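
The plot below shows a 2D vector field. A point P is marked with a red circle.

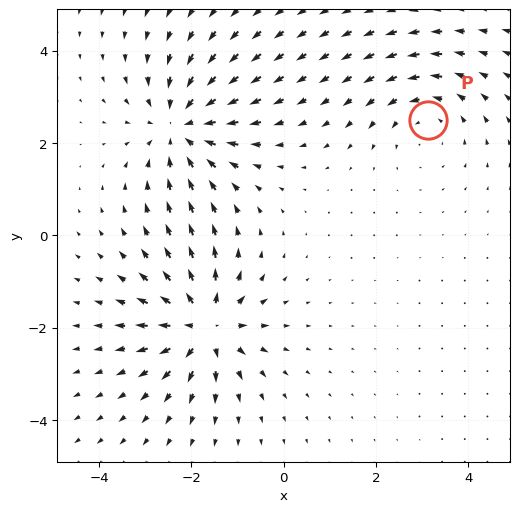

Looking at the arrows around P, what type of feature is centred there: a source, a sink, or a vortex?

vortex

At P (3.1, 2.5) the arrows circulate counterclockwise. Divergence ≈0, curl about +3 — near-zero divergence with nonzero curl is a vortex.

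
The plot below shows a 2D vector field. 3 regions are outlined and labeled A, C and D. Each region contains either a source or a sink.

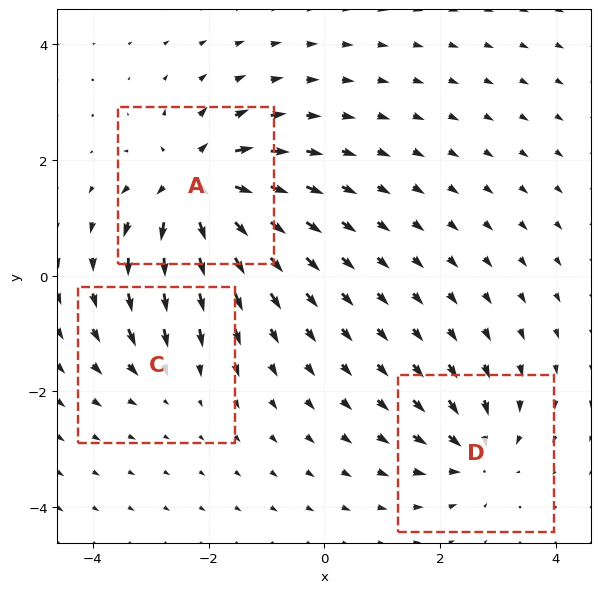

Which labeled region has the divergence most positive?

Divergence at each region's feature centre — A: about +7, C: about -3, D: about -4. Region A is most positive.

A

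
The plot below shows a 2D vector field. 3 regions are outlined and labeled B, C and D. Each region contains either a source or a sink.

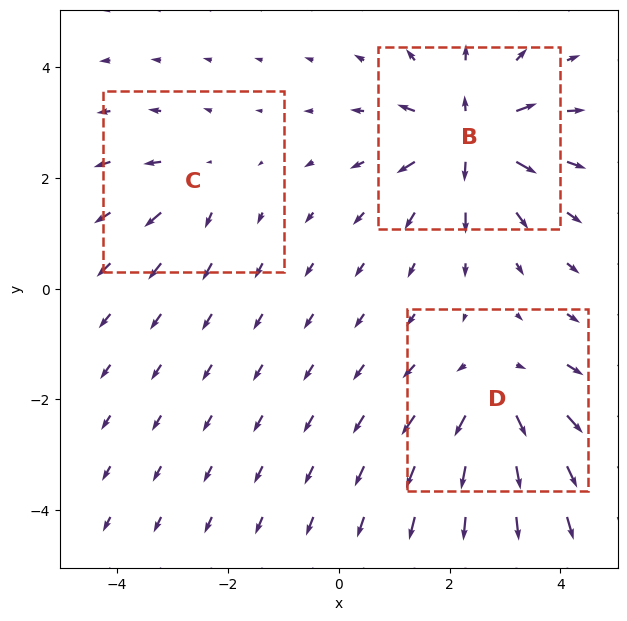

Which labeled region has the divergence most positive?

Divergence at each region's feature centre — B: about +6, C: about +3, D: about +4. Region B is most positive.

B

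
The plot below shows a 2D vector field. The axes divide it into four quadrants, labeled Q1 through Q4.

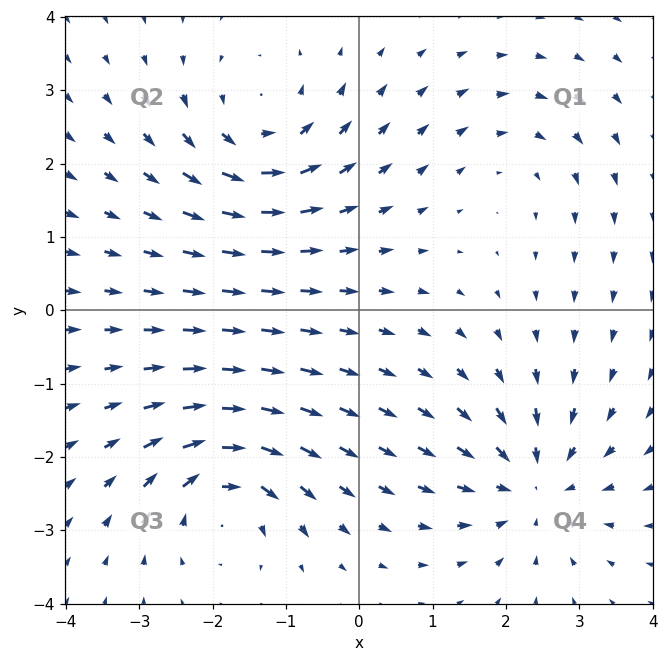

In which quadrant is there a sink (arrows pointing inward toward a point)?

The sink sits at approximately (2.4, -2.4), which lies in quadrant Q4. The divergence there is about -4, negative as expected for a sink.

Q4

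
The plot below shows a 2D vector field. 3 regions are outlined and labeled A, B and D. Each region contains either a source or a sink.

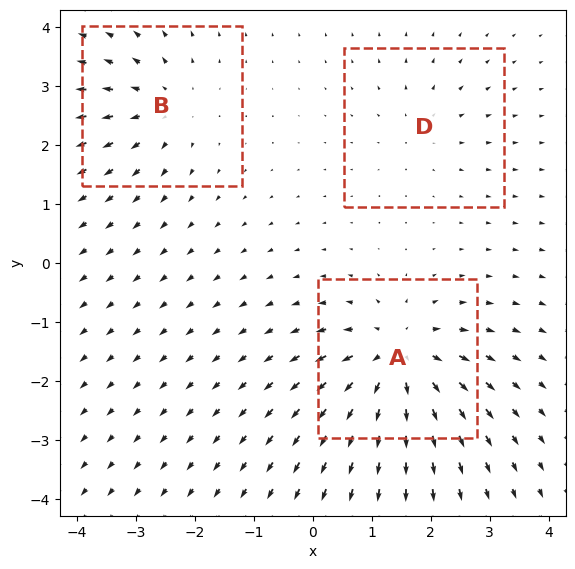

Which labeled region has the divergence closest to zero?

D

Divergence at each region's feature centre — A: about +6, B: about +3, D: about +2. Region D is closest to zero.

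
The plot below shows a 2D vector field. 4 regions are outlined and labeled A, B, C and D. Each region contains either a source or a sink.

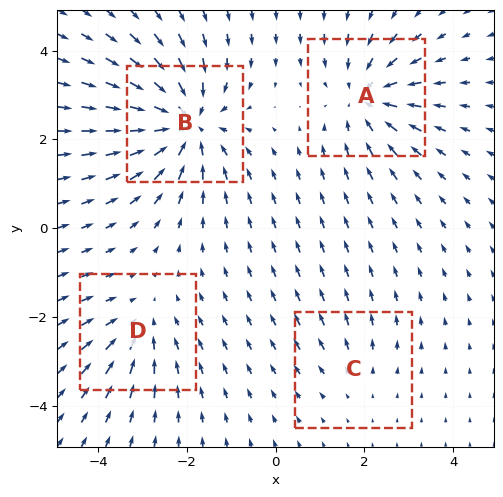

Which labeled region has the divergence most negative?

Divergence at each region's feature centre — A: about -5, B: about -7, C: about +2, D: about -3. Region B is most negative.

B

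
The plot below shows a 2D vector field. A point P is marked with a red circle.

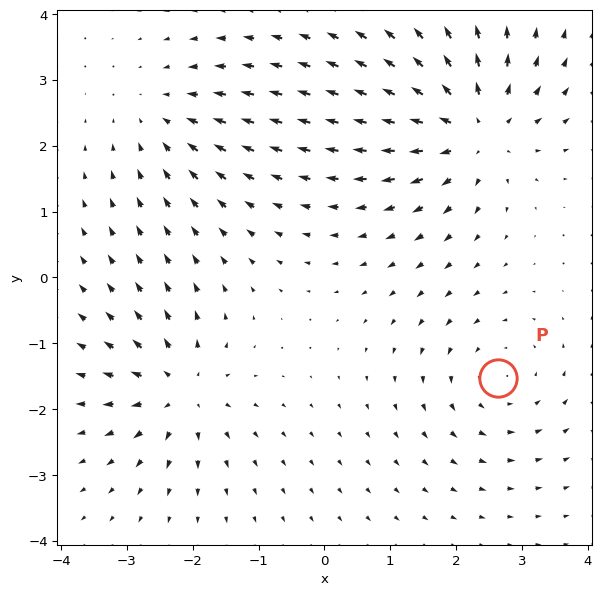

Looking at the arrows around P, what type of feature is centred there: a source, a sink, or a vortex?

vortex

At P (2.6, -1.5) the arrows circulate counterclockwise. Divergence ≈0, curl about +3 — near-zero divergence with nonzero curl is a vortex.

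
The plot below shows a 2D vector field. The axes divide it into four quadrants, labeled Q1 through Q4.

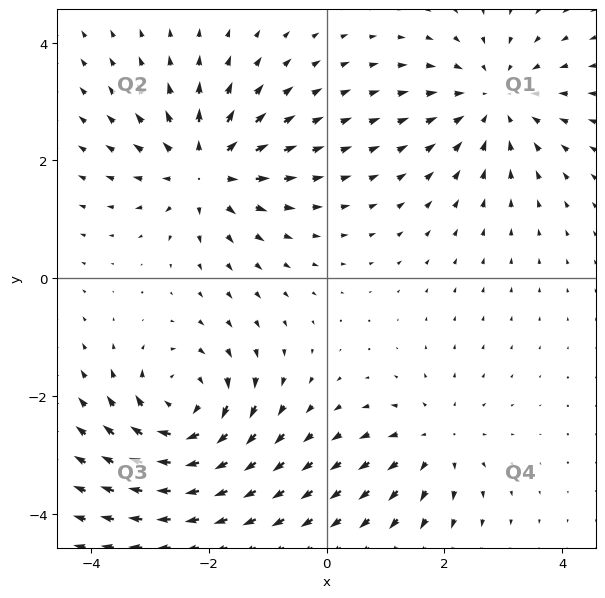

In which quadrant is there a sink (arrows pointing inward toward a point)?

The sink sits at approximately (2.8, 3.0), which lies in quadrant Q1. The divergence there is about -4, negative as expected for a sink.

Q1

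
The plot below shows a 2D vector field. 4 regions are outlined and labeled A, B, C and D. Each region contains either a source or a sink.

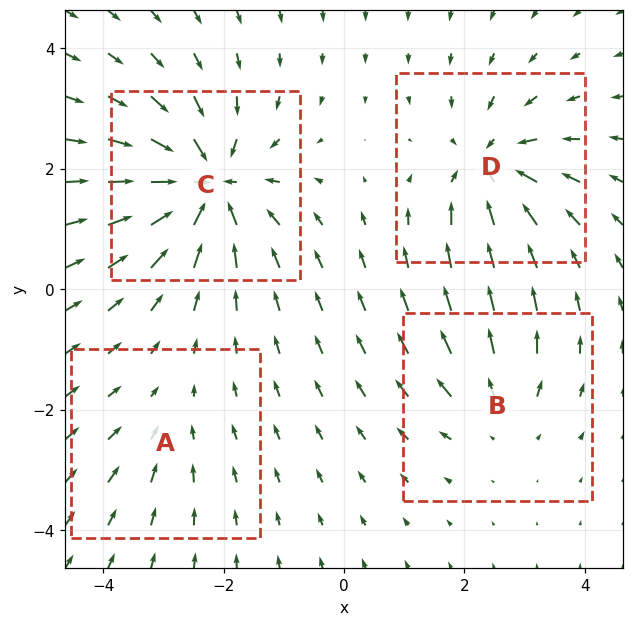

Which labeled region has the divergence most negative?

Divergence at each region's feature centre — A: about -2, B: about +4, C: about -8, D: about -6. Region C is most negative.

C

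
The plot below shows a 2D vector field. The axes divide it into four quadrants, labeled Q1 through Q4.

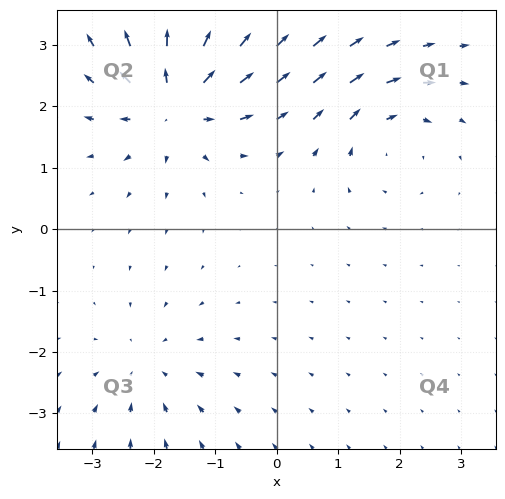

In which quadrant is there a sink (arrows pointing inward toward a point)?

The sink sits at approximately (-2.1, -2.3), which lies in quadrant Q3. The divergence there is about -3, negative as expected for a sink.

Q3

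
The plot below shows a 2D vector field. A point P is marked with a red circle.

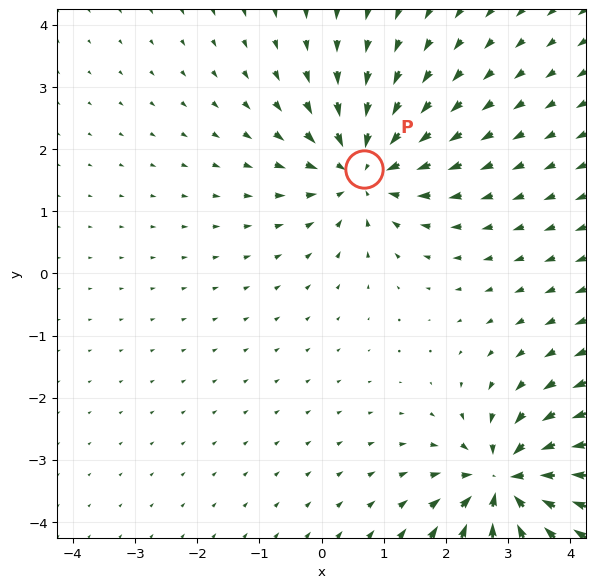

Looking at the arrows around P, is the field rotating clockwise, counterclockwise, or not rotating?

not rotating

Near P at (0.7, 1.7) the arrows show no circulation. The curl there is ≈0.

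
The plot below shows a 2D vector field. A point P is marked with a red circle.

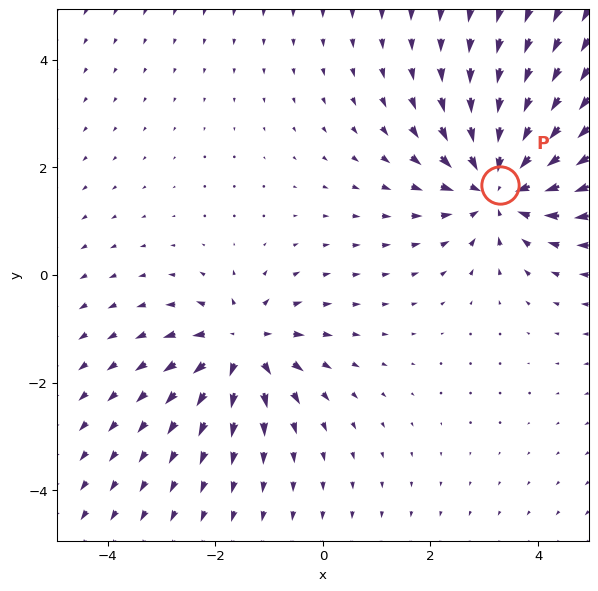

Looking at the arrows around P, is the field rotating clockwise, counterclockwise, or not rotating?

not rotating

Near P at (3.3, 1.7) the arrows show no circulation. The curl there is ≈0.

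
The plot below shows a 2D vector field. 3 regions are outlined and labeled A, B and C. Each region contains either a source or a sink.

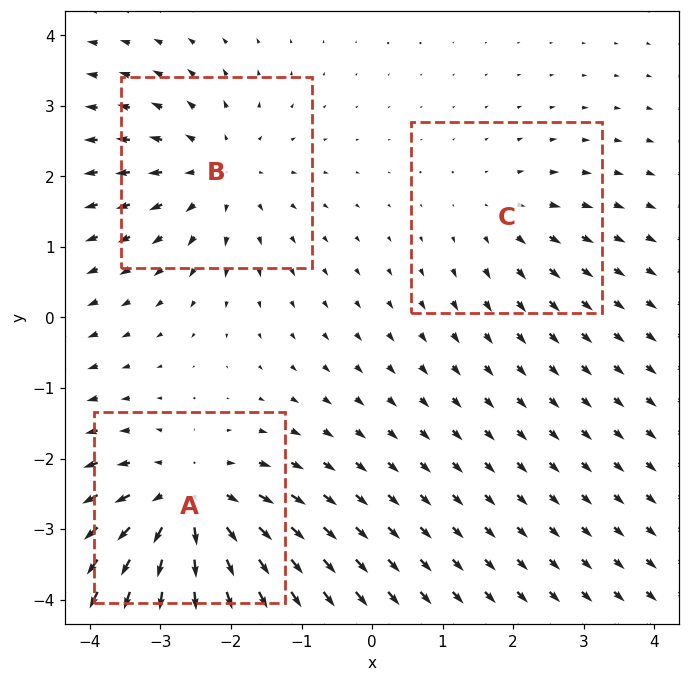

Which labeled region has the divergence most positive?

Divergence at each region's feature centre — A: about +5, B: about +3, C: about +2. Region A is most positive.

A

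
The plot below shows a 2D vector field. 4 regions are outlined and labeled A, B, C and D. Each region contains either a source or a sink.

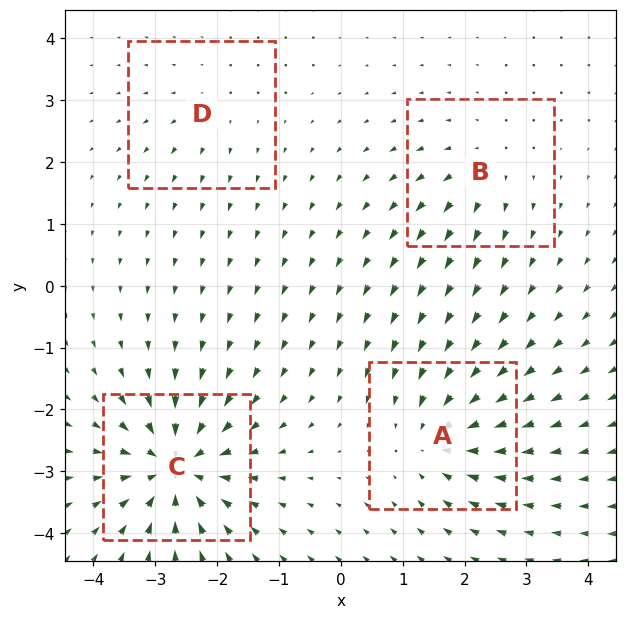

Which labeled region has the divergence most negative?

C

Divergence at each region's feature centre — A: about -6, B: about +4, C: about -9, D: about +2. Region C is most negative.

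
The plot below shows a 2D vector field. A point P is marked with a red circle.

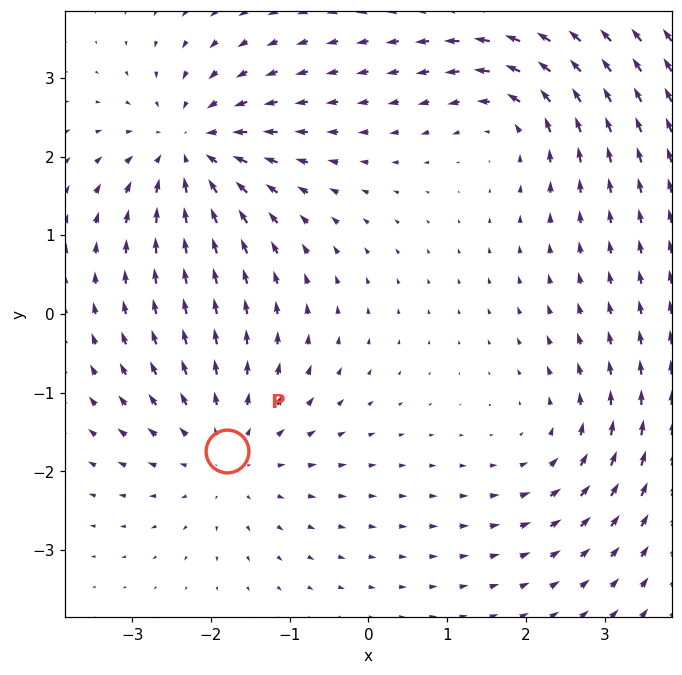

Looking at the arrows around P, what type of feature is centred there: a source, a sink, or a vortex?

At P (-1.8, -1.7) the arrows spread outward. Divergence about +3, curl ≈0 — positive divergence with near-zero curl is a source.

source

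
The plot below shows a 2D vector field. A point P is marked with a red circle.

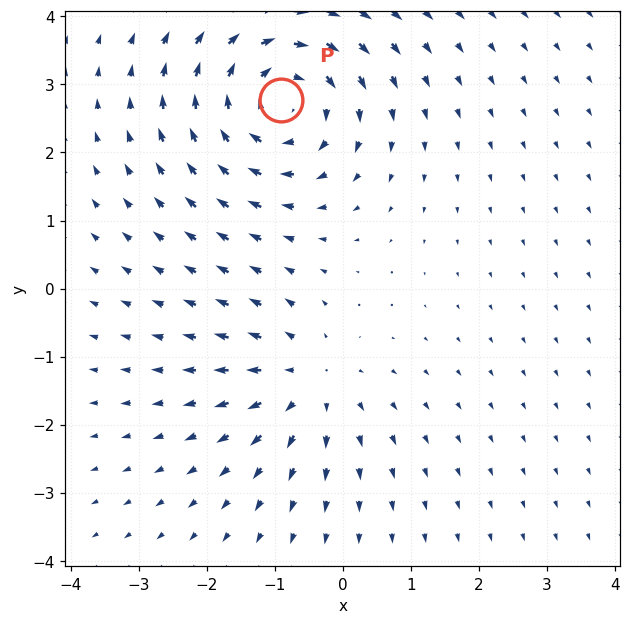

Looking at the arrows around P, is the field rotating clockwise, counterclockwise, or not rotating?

clockwise

Near P at (-0.9, 2.8) the arrows circulate clockwise. The curl (z-component) there is about -4; negative curl means clockwise rotation.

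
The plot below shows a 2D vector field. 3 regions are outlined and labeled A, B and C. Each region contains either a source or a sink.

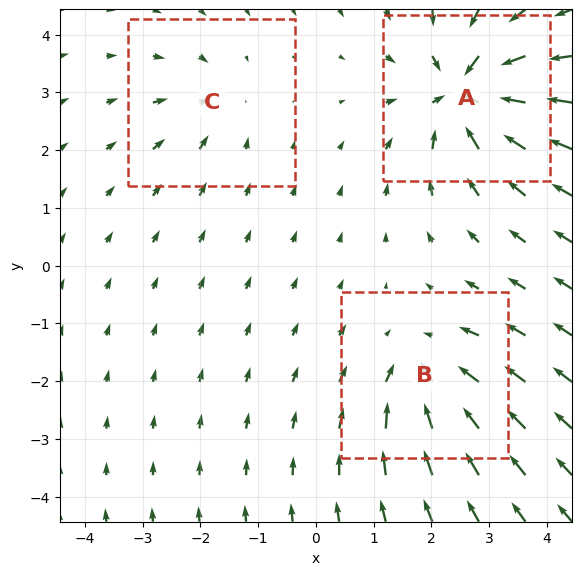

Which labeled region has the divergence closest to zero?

Divergence at each region's feature centre — A: about -6, B: about -4, C: about -3. Region C is closest to zero.

C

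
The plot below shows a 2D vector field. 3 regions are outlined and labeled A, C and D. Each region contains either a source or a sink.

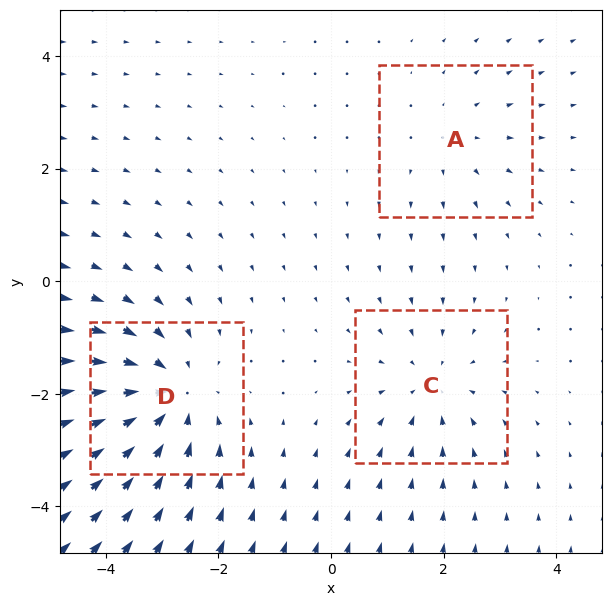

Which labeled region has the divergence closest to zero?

A

Divergence at each region's feature centre — A: about +2, C: about -3, D: about -4. Region A is closest to zero.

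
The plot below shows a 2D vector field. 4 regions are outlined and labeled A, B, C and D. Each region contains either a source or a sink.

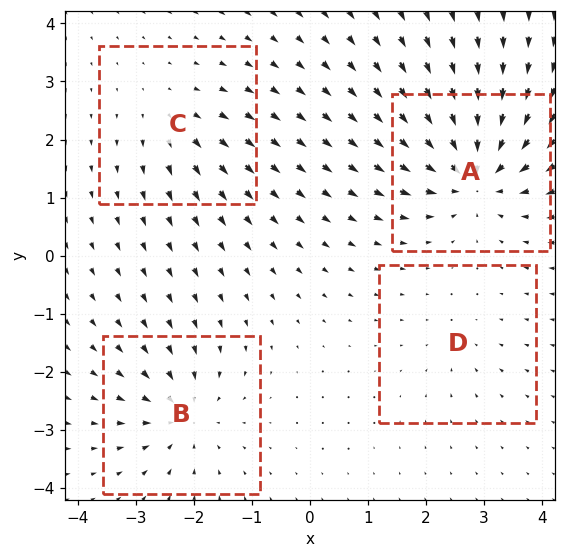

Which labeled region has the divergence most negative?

Divergence at each region's feature centre — A: about -8, B: about -5, C: about +3, D: about -2. Region A is most negative.

A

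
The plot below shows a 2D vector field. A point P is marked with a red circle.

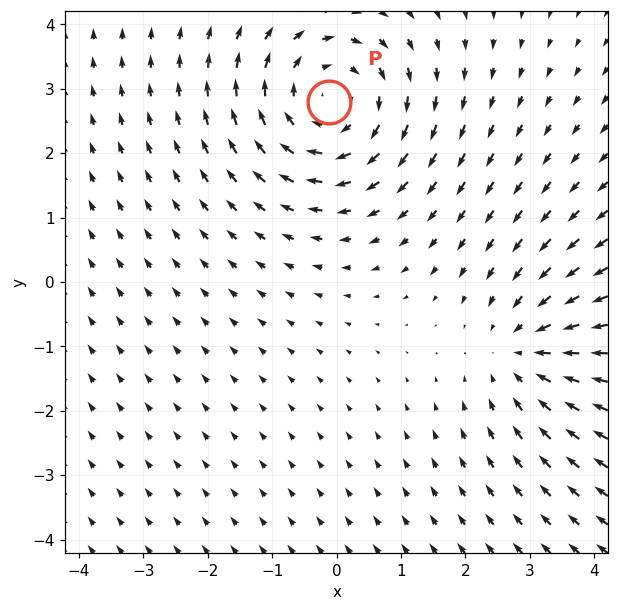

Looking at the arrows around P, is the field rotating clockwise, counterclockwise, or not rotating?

clockwise

Near P at (-0.1, 2.8) the arrows circulate clockwise. The curl (z-component) there is about -3; negative curl means clockwise rotation.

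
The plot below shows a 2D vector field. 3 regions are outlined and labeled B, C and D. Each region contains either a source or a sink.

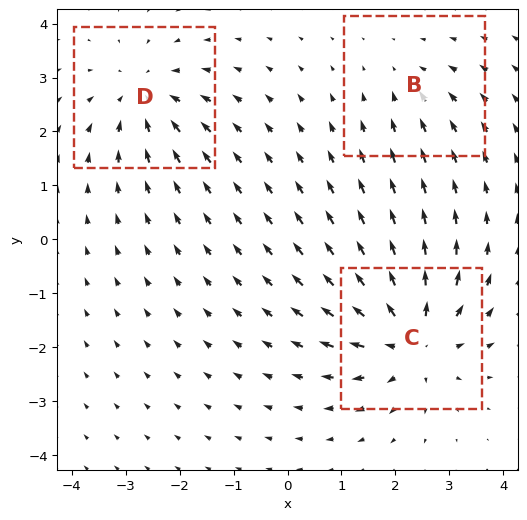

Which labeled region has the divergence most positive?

C

Divergence at each region's feature centre — B: about -2, C: about +5, D: about -3. Region C is most positive.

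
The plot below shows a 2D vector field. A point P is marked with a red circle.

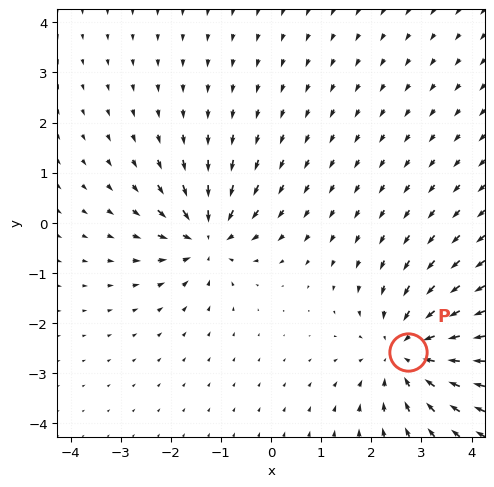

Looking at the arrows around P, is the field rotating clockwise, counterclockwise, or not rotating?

not rotating

Near P at (2.7, -2.6) the arrows show no circulation. The curl there is ≈0.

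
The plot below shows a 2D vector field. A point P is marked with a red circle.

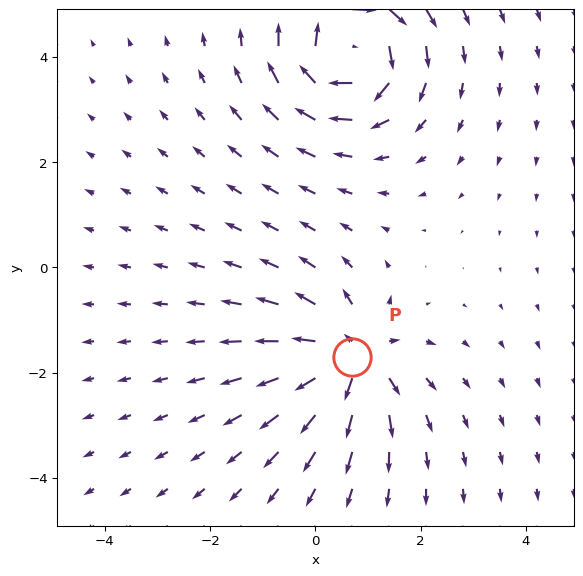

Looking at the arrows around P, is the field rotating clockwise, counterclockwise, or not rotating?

Near P at (0.7, -1.7) the arrows show no circulation. The curl there is ≈0.

not rotating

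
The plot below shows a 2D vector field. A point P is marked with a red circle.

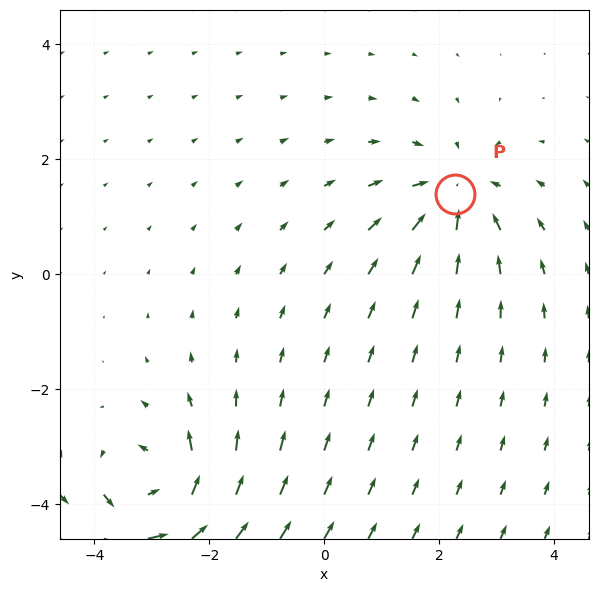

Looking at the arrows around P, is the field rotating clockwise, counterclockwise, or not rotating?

Near P at (2.3, 1.4) the arrows show no circulation. The curl there is ≈0.

not rotating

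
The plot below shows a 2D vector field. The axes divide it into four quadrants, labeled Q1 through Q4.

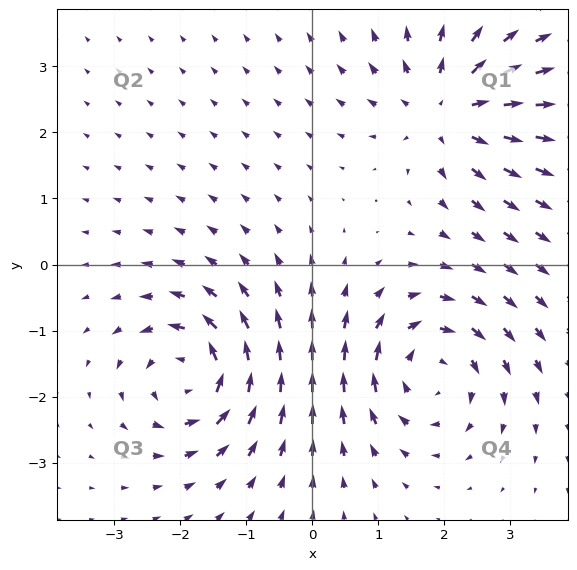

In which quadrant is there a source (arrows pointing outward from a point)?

Q1

The source sits at approximately (2.0, 2.3), which lies in quadrant Q1. The divergence there is about +5, positive as expected for a source.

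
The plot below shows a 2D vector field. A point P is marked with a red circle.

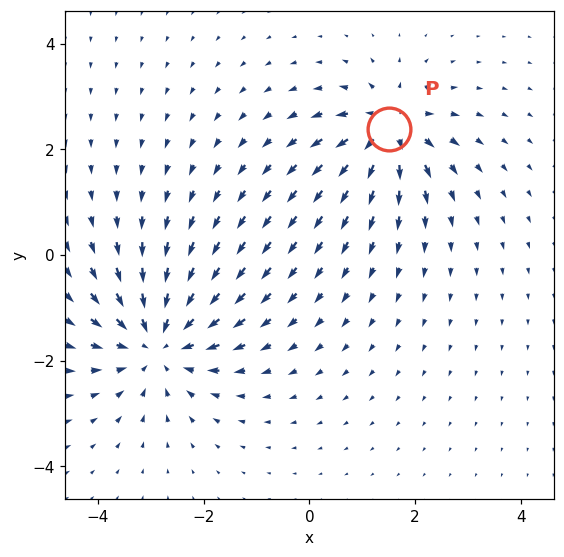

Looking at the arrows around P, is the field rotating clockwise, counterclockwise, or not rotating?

not rotating

Near P at (1.5, 2.4) the arrows show no circulation. The curl there is ≈0.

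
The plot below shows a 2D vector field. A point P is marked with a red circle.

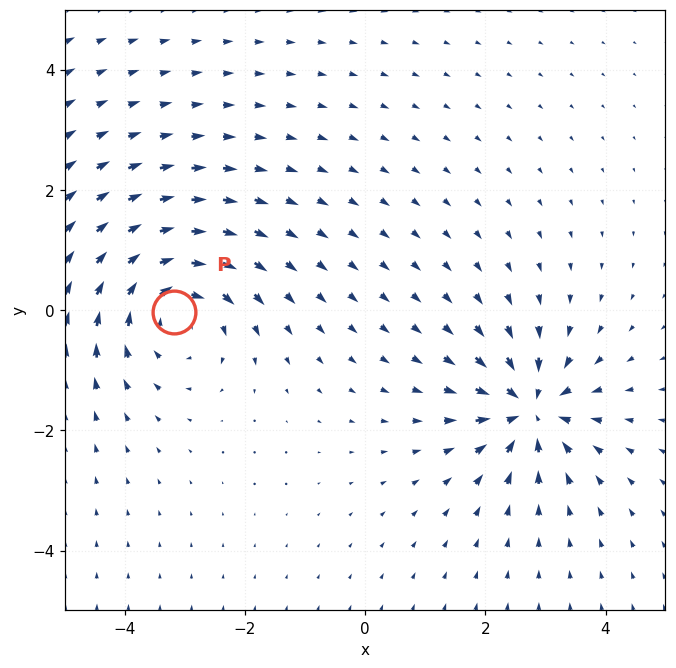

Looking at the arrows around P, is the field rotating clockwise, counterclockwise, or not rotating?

clockwise

Near P at (-3.2, -0.0) the arrows circulate clockwise. The curl (z-component) there is about -5; negative curl means clockwise rotation.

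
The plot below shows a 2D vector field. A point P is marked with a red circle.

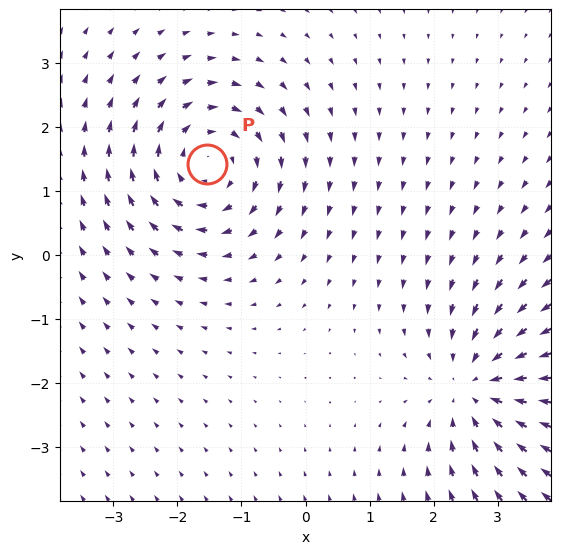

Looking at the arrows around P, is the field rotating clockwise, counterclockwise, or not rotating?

Near P at (-1.5, 1.4) the arrows circulate clockwise. The curl (z-component) there is about -4; negative curl means clockwise rotation.

clockwise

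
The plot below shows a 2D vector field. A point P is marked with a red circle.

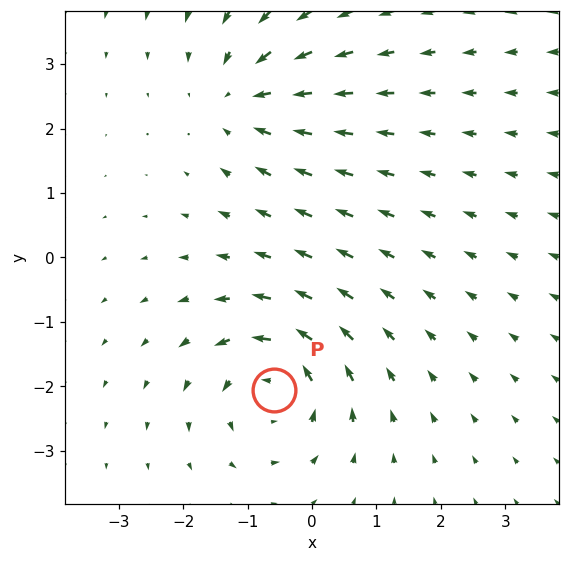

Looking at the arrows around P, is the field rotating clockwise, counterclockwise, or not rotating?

Near P at (-0.6, -2.1) the arrows circulate counterclockwise. The curl (z-component) there is about +5; positive curl means counterclockwise rotation.

counterclockwise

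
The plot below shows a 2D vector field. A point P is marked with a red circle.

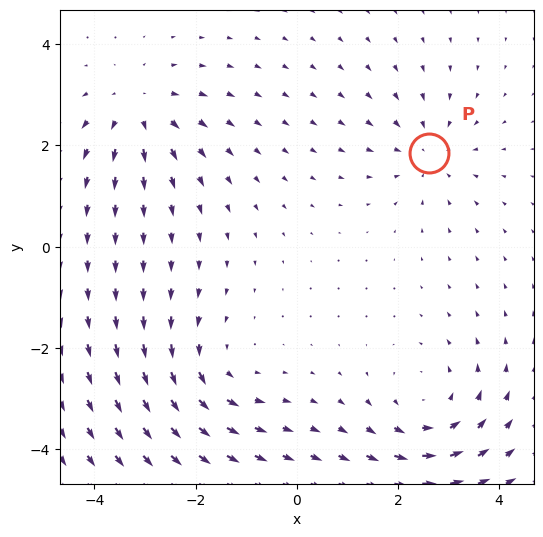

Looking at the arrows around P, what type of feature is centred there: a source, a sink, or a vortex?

At P (2.6, 1.8) the arrows converge inward. Divergence about -3, curl ≈0 — negative divergence with near-zero curl is a sink.

sink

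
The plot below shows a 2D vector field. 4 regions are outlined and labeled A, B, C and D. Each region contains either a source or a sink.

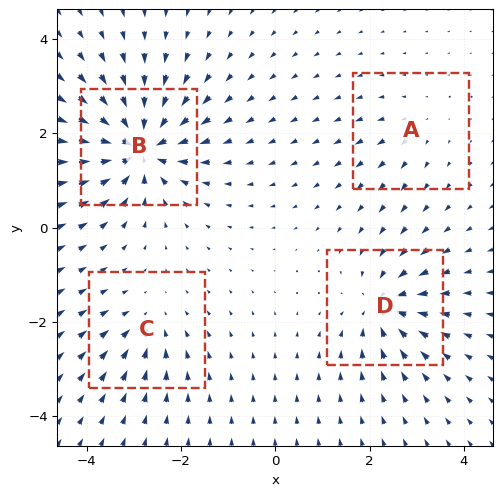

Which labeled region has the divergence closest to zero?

A

Divergence at each region's feature centre — A: about +2, B: about -10, C: about -4, D: about -6. Region A is closest to zero.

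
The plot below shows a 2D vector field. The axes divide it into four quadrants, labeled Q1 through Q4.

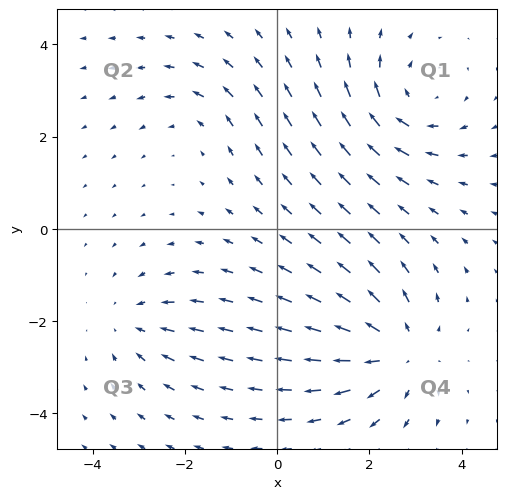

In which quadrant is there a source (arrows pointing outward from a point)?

Q4

The source sits at approximately (2.6, -2.6), which lies in quadrant Q4. The divergence there is about +4, positive as expected for a source.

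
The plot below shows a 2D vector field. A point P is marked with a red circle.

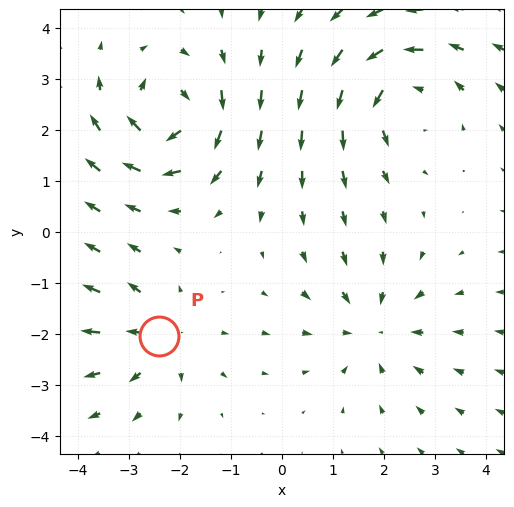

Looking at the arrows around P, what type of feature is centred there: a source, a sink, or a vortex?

source

At P (-2.4, -2.0) the arrows spread outward. Divergence about +3, curl ≈0 — positive divergence with near-zero curl is a source.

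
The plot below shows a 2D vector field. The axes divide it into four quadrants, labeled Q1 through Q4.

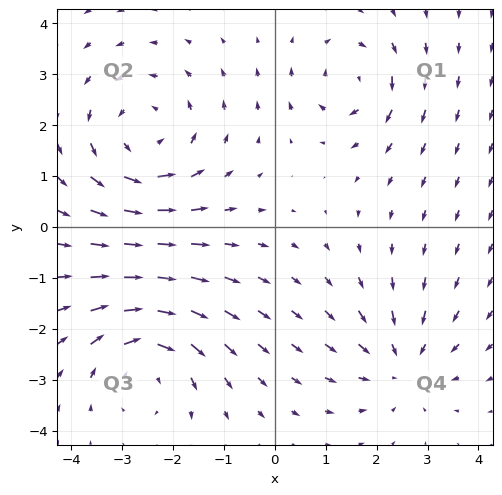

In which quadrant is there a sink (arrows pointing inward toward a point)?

Q4

The sink sits at approximately (2.5, -2.7), which lies in quadrant Q4. The divergence there is about -3, negative as expected for a sink.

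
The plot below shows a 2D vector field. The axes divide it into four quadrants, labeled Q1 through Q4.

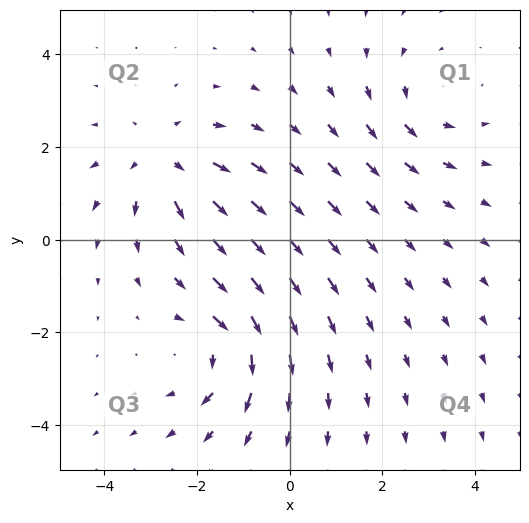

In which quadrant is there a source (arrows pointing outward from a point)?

Q2

The source sits at approximately (-2.7, 1.7), which lies in quadrant Q2. The divergence there is about +3, positive as expected for a source.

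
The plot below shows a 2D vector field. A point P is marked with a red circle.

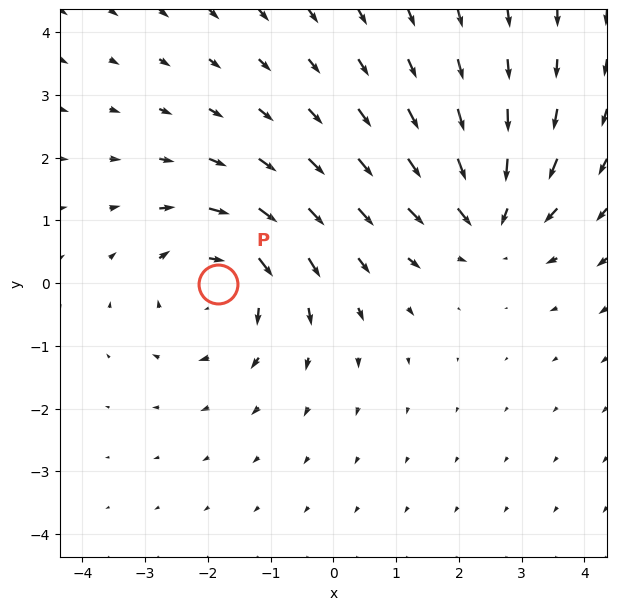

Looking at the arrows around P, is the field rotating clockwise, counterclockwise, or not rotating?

Near P at (-1.8, -0.0) the arrows circulate clockwise. The curl (z-component) there is about -4; negative curl means clockwise rotation.

clockwise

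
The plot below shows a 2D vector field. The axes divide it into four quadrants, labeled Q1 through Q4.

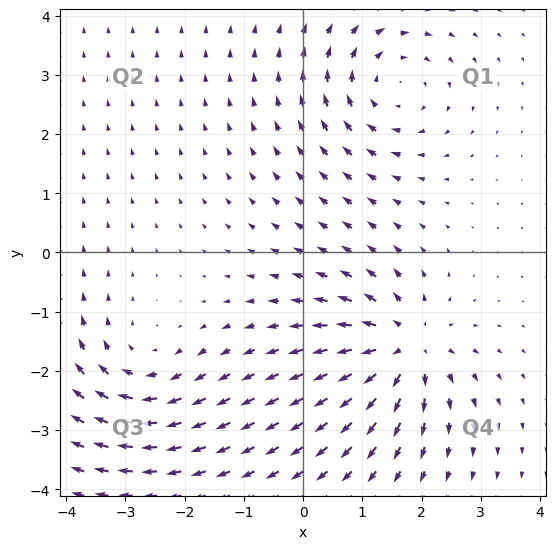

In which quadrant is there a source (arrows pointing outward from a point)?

The source sits at approximately (1.7, -1.6), which lies in quadrant Q4. The divergence there is about +6, positive as expected for a source.

Q4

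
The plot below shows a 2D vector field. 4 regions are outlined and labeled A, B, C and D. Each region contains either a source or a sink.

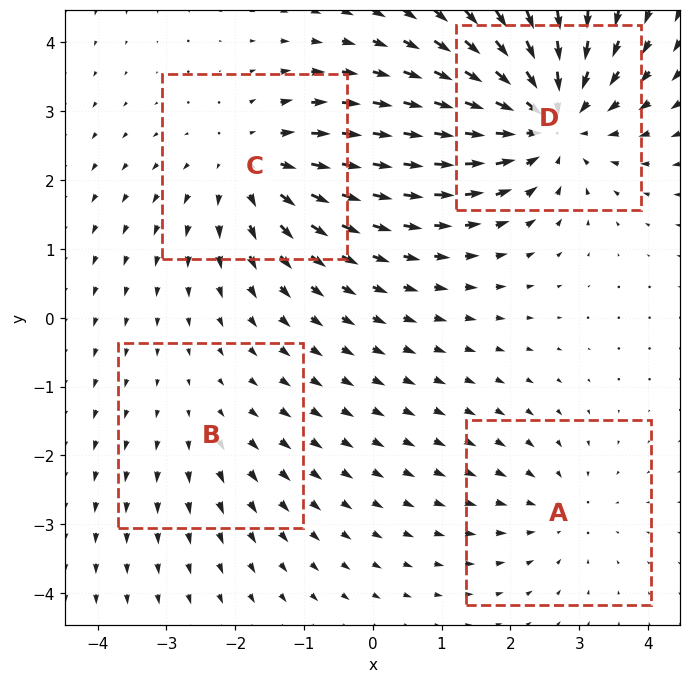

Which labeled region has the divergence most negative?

D

Divergence at each region's feature centre — A: about -3, B: about +2, C: about +4, D: about -7. Region D is most negative.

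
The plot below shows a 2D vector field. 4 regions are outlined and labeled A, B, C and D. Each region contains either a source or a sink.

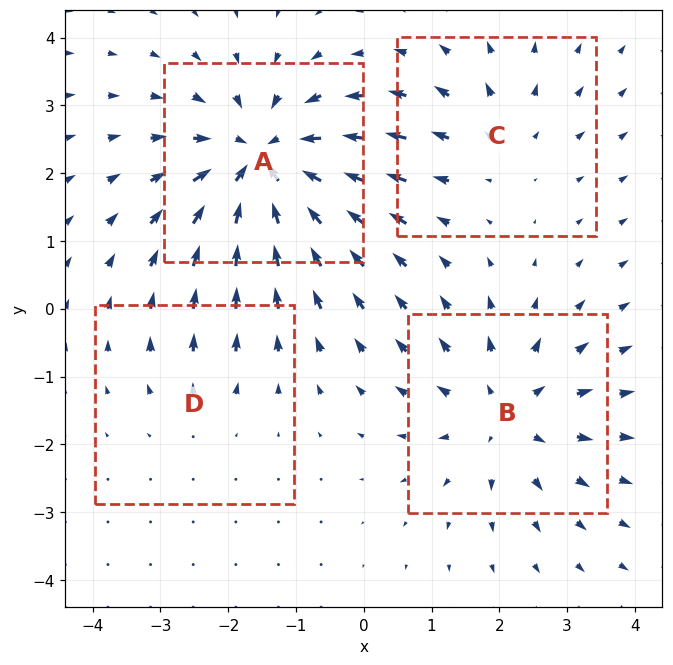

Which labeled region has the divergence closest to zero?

D

Divergence at each region's feature centre — A: about -7, B: about +4, C: about +3, D: about +2. Region D is closest to zero.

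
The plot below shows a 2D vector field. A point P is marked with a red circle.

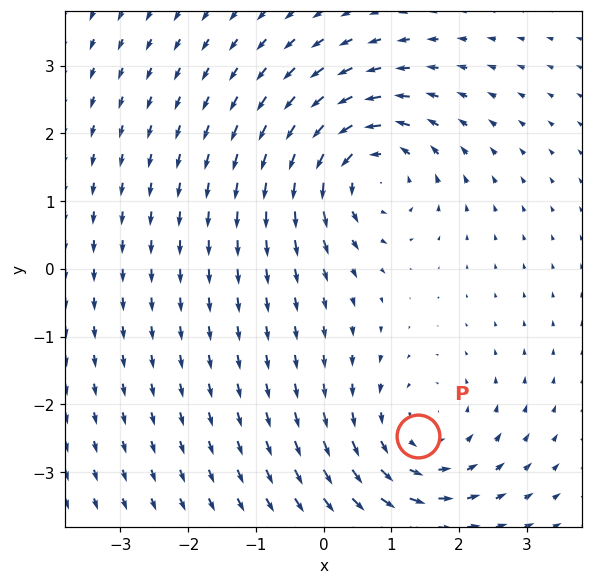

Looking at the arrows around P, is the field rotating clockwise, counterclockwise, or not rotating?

Near P at (1.4, -2.5) the arrows circulate counterclockwise. The curl (z-component) there is about +4; positive curl means counterclockwise rotation.

counterclockwise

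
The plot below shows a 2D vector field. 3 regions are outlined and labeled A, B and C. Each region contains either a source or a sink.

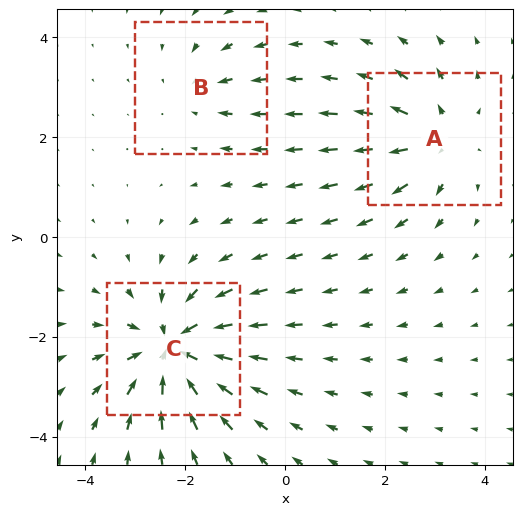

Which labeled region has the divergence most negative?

Divergence at each region's feature centre — A: about +3, B: about -2, C: about -5. Region C is most negative.

C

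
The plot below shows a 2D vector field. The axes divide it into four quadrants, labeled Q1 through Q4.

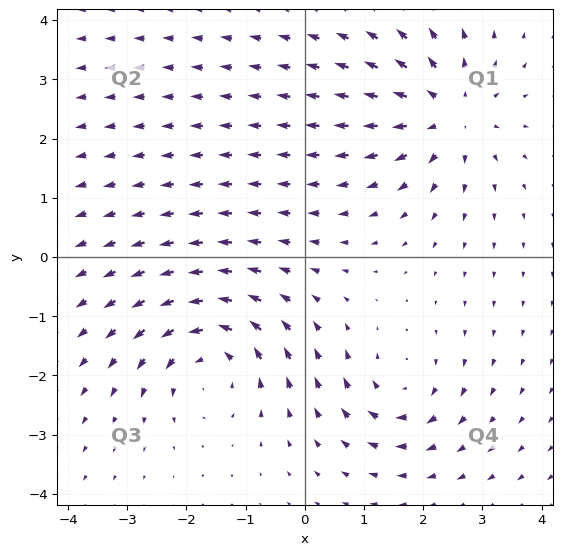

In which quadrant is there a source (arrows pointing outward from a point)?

The source sits at approximately (2.4, 2.4), which lies in quadrant Q1. The divergence there is about +5, positive as expected for a source.

Q1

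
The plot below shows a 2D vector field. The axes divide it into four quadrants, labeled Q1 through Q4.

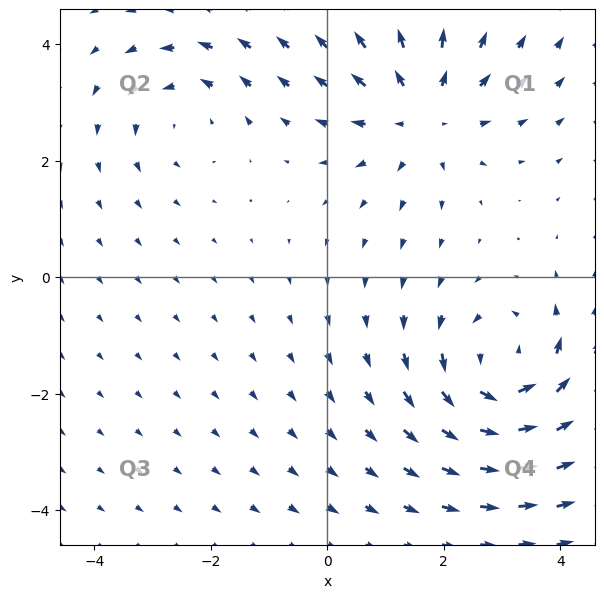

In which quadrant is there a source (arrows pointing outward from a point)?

The source sits at approximately (1.6, 2.8), which lies in quadrant Q1. The divergence there is about +4, positive as expected for a source.

Q1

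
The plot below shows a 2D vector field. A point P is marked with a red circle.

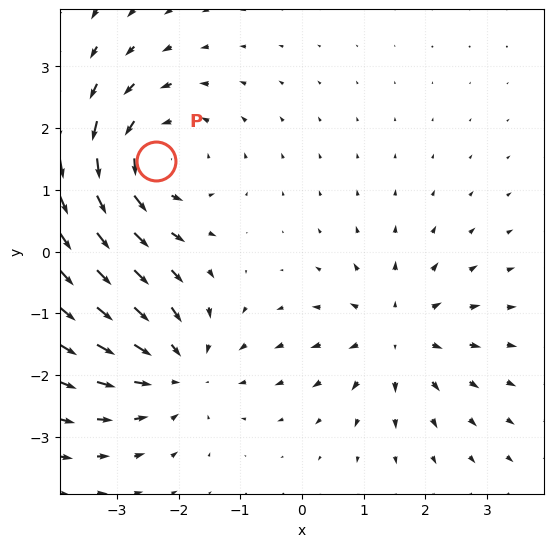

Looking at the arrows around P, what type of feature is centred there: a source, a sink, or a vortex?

At P (-2.4, 1.5) the arrows circulate counterclockwise. Divergence ≈0, curl about +3 — near-zero divergence with nonzero curl is a vortex.

vortex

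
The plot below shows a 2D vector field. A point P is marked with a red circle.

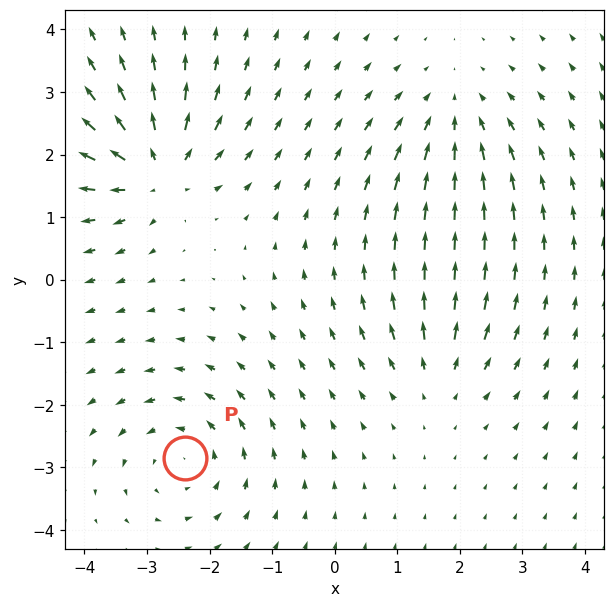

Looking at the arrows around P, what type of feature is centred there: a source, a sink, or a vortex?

At P (-2.4, -2.8) the arrows circulate counterclockwise. Divergence ≈0, curl about +4 — near-zero divergence with nonzero curl is a vortex.

vortex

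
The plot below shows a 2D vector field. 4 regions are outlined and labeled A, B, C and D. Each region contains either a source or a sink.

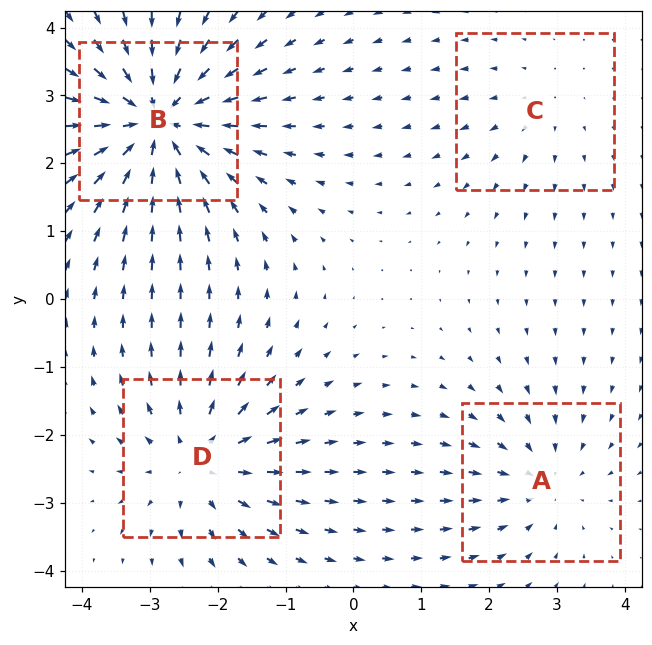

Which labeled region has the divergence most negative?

B

Divergence at each region's feature centre — A: about -3, B: about -7, C: about +2, D: about +5. Region B is most negative.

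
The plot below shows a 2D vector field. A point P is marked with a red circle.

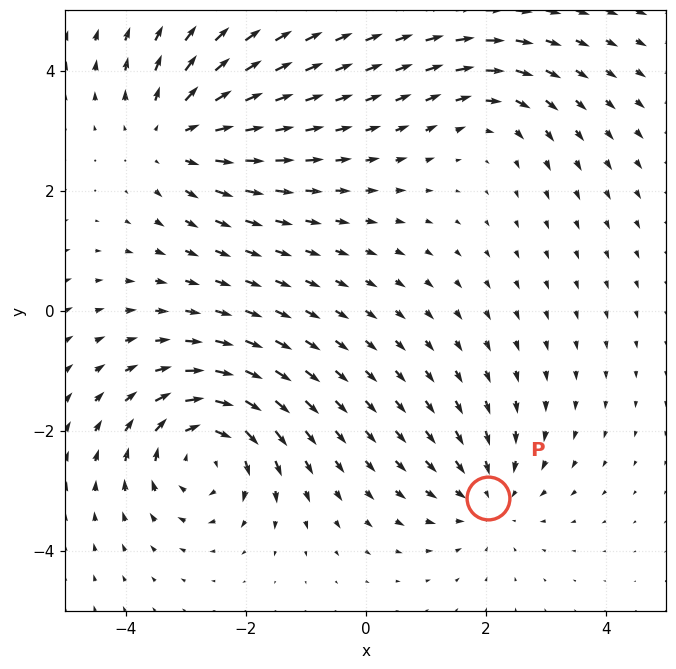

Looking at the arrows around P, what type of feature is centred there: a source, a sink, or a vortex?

At P (2.0, -3.1) the arrows converge inward. Divergence about -3, curl ≈0 — negative divergence with near-zero curl is a sink.

sink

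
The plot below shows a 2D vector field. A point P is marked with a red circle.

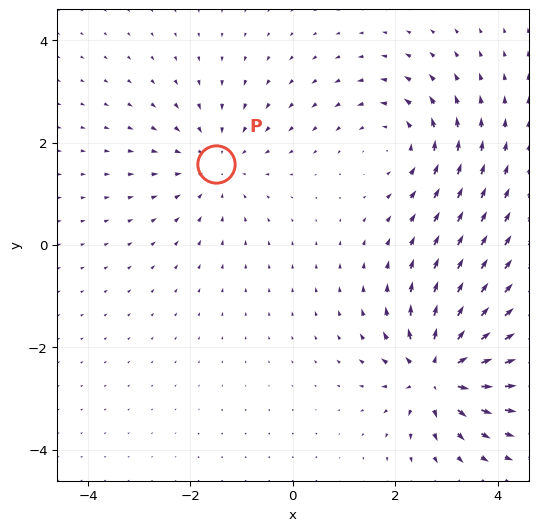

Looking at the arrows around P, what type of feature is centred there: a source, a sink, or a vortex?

At P (-1.5, 1.6) the arrows converge inward. Divergence about -2, curl ≈0 — negative divergence with near-zero curl is a sink.

sink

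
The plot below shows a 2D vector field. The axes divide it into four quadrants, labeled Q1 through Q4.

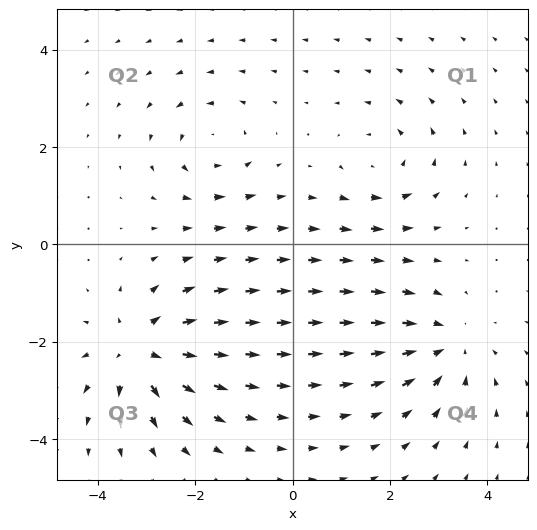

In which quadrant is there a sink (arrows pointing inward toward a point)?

Q4

The sink sits at approximately (3.2, -2.1), which lies in quadrant Q4. The divergence there is about -4, negative as expected for a sink.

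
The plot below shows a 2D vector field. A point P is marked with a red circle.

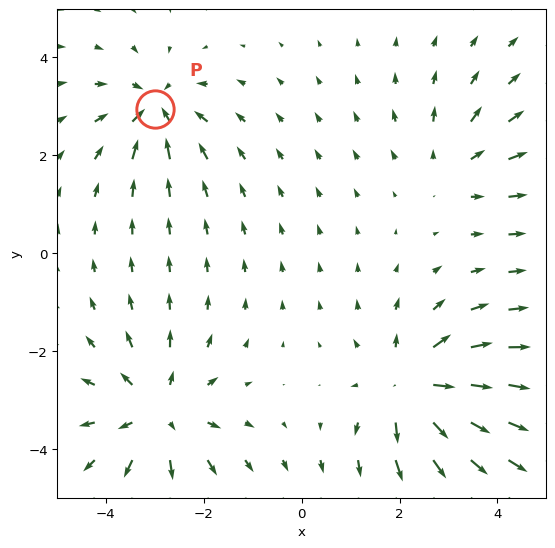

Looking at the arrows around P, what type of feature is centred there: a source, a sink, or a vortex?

sink

At P (-3.0, 2.9) the arrows converge inward. Divergence about -4, curl ≈0 — negative divergence with near-zero curl is a sink.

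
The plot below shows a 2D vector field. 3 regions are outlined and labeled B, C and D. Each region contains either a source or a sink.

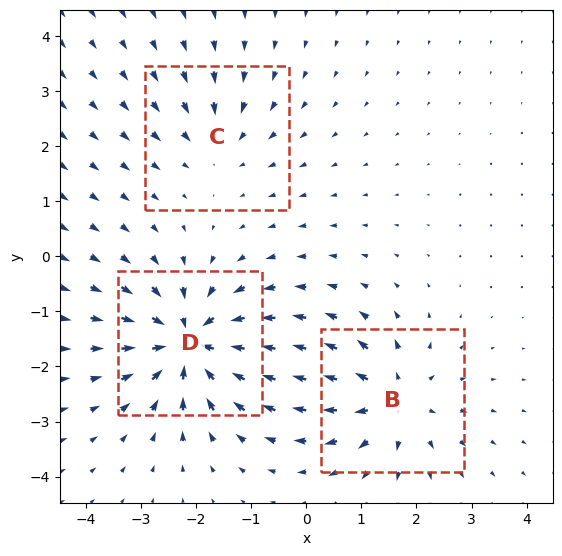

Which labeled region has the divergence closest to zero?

Divergence at each region's feature centre — B: about +4, C: about -2, D: about -5. Region C is closest to zero.

C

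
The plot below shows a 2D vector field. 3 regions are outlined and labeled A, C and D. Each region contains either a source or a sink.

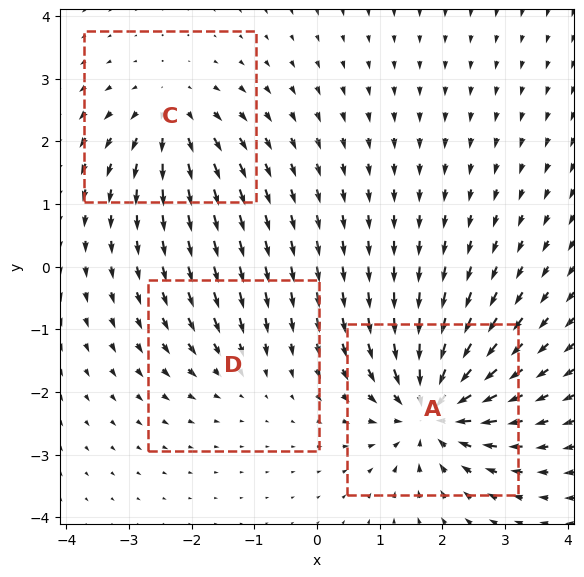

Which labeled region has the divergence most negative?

Divergence at each region's feature centre — A: about -7, C: about +4, D: about -2. Region A is most negative.

A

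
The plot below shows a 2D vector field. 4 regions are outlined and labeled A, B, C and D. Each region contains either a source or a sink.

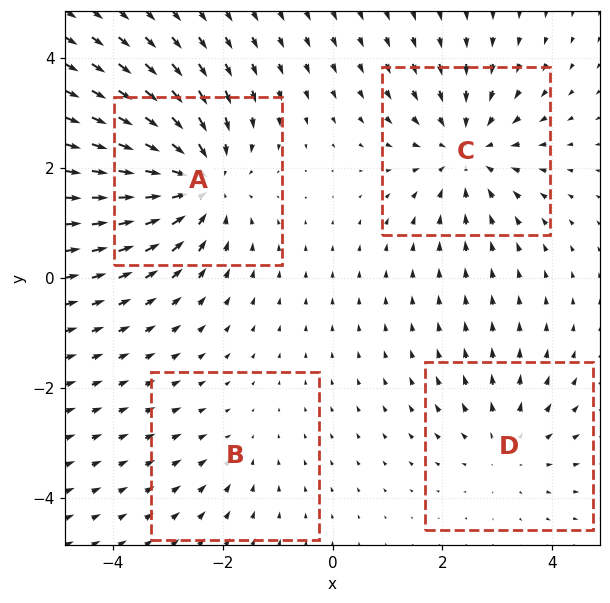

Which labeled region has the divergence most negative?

A

Divergence at each region's feature centre — A: about -6, B: about -2, C: about -4, D: about +3. Region A is most negative.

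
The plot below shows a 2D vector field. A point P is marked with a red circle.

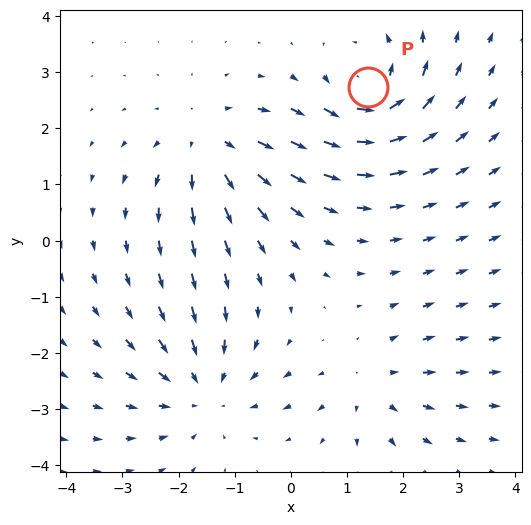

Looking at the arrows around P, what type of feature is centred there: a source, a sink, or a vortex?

At P (1.4, 2.7) the arrows circulate counterclockwise. Divergence ≈0, curl about +6 — near-zero divergence with nonzero curl is a vortex.

vortex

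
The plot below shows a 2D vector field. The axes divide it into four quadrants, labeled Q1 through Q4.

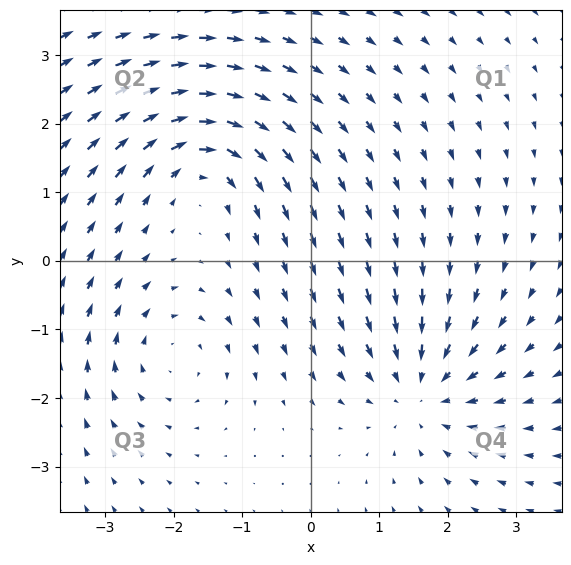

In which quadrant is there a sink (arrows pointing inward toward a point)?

The sink sits at approximately (1.6, -1.9), which lies in quadrant Q4. The divergence there is about -5, negative as expected for a sink.

Q4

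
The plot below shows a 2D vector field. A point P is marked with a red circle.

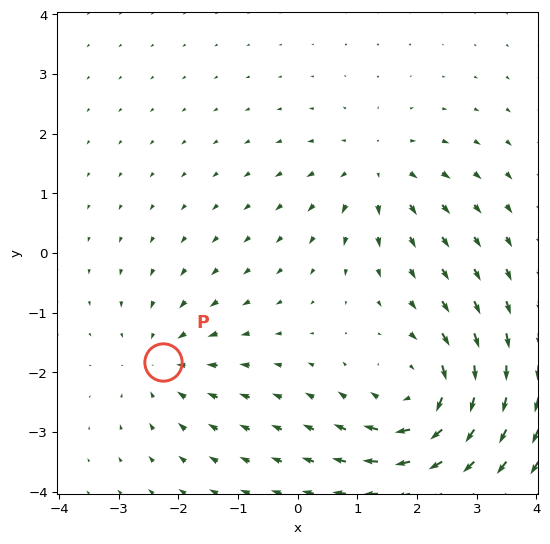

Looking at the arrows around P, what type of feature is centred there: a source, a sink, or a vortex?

sink

At P (-2.3, -1.8) the arrows converge inward. Divergence about -3, curl ≈0 — negative divergence with near-zero curl is a sink.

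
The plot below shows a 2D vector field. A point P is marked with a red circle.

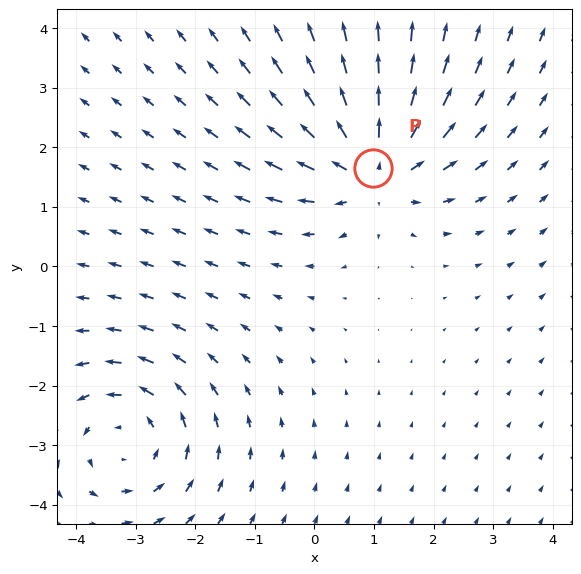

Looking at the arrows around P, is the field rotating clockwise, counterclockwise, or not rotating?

not rotating

Near P at (1.0, 1.7) the arrows show no circulation. The curl there is ≈0.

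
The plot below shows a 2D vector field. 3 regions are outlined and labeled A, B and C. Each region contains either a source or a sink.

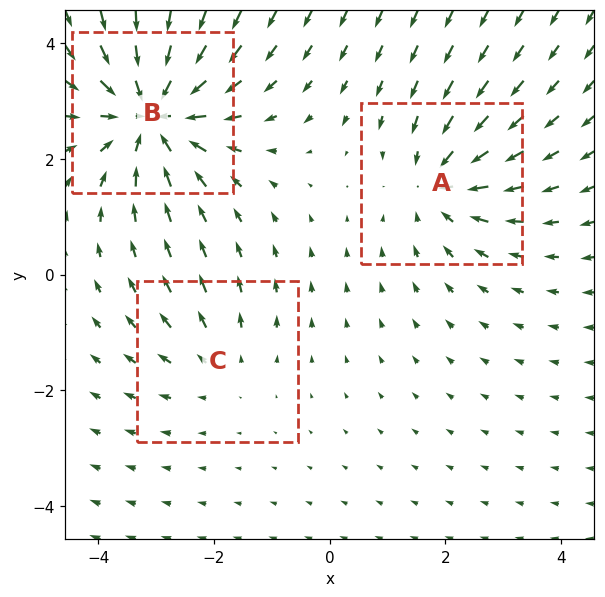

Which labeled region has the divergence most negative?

Divergence at each region's feature centre — A: about -3, B: about -5, C: about +2. Region B is most negative.

B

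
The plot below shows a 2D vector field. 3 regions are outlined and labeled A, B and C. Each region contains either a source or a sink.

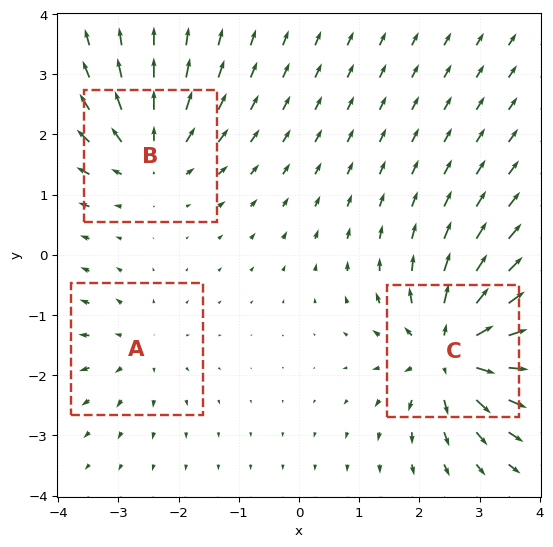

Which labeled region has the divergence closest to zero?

A

Divergence at each region's feature centre — A: about +2, B: about +4, C: about +6. Region A is closest to zero.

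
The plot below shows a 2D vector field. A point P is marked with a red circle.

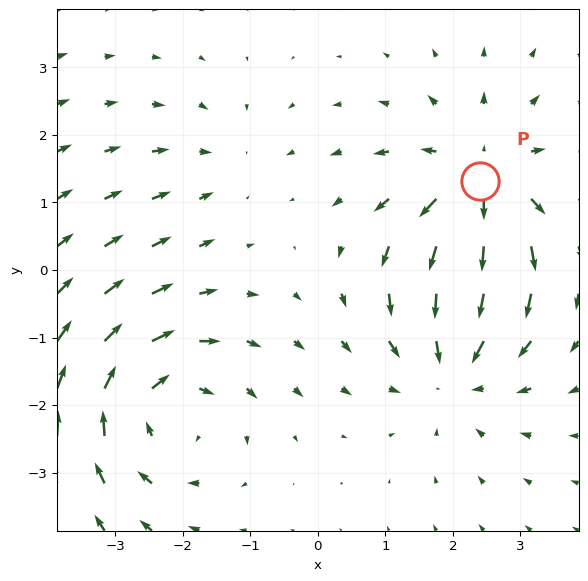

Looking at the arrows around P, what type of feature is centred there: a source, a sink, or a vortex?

source

At P (2.4, 1.3) the arrows spread outward. Divergence about +5, curl ≈0 — positive divergence with near-zero curl is a source.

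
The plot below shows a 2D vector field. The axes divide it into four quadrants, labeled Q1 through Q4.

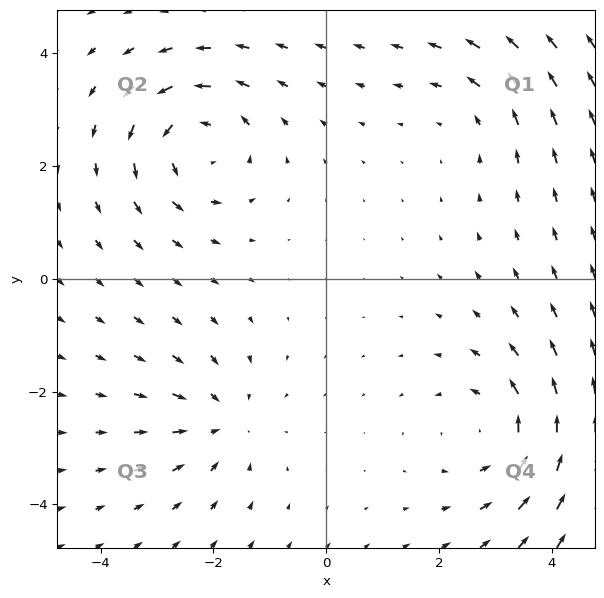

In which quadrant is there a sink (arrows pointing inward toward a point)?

The sink sits at approximately (-1.9, -2.5), which lies in quadrant Q3. The divergence there is about -3, negative as expected for a sink.

Q3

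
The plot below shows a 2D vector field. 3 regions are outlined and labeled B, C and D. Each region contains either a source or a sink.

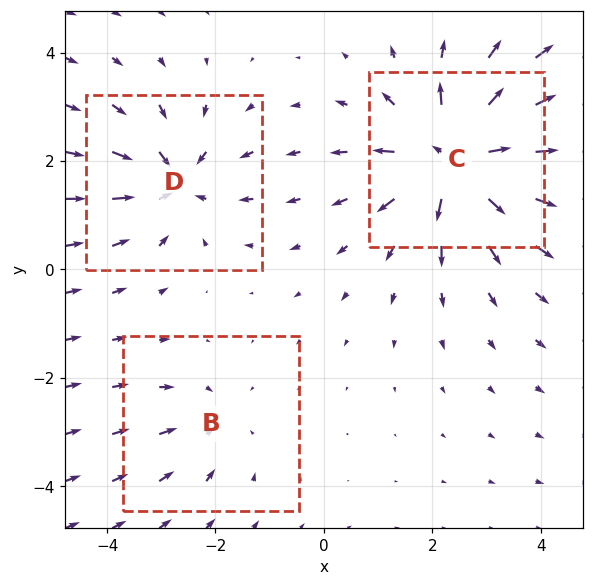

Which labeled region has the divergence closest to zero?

Divergence at each region's feature centre — B: about -2, C: about +6, D: about -4. Region B is closest to zero.

B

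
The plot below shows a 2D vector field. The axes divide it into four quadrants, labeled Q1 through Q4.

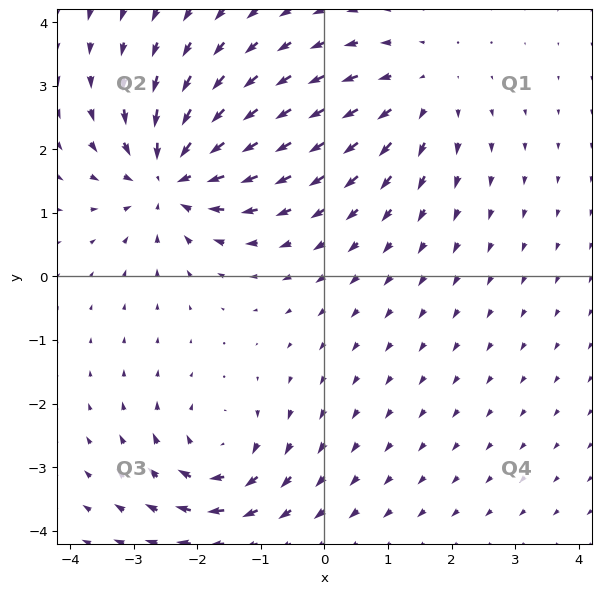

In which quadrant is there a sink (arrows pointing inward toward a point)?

Q2

The sink sits at approximately (-2.4, 1.6), which lies in quadrant Q2. The divergence there is about -5, negative as expected for a sink.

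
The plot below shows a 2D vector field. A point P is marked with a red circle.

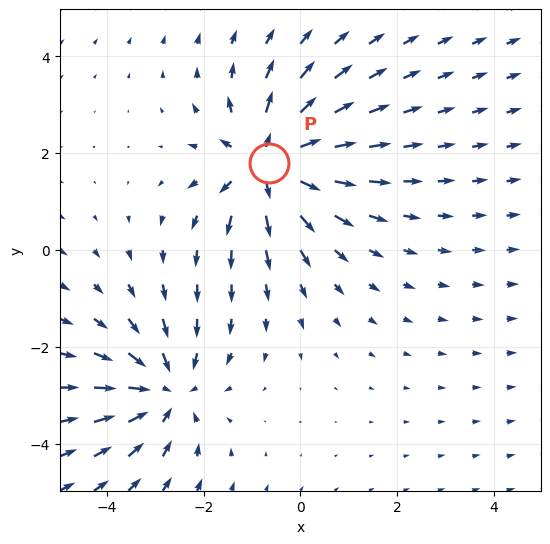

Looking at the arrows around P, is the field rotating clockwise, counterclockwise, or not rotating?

Near P at (-0.6, 1.8) the arrows show no circulation. The curl there is ≈0.

not rotating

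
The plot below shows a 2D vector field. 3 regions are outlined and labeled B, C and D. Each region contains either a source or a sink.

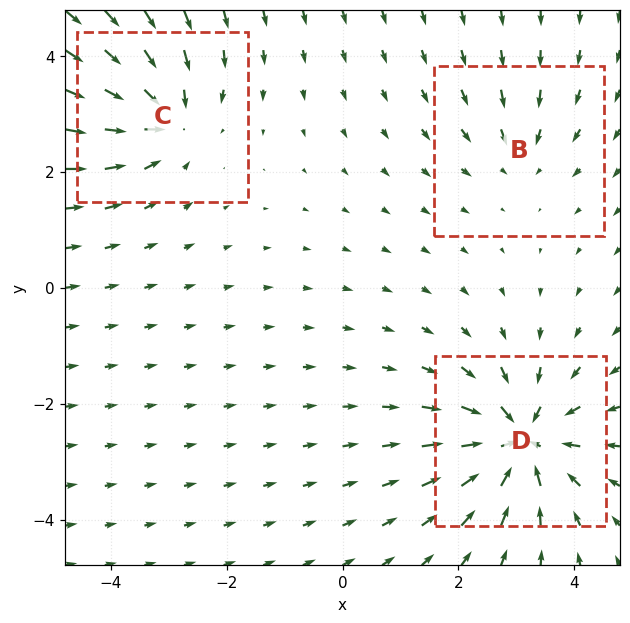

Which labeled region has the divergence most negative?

Divergence at each region's feature centre — B: about -2, C: about -4, D: about -6. Region D is most negative.

D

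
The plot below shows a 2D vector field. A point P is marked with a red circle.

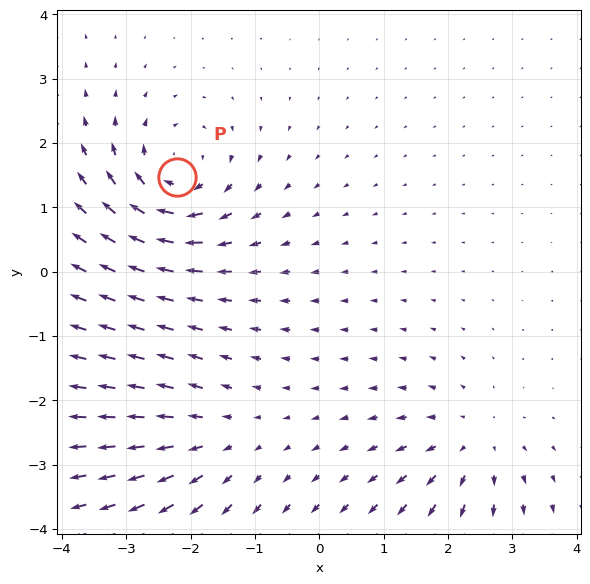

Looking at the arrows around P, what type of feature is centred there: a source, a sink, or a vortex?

vortex

At P (-2.2, 1.5) the arrows circulate clockwise. Divergence ≈0, curl about -6 — near-zero divergence with nonzero curl is a vortex.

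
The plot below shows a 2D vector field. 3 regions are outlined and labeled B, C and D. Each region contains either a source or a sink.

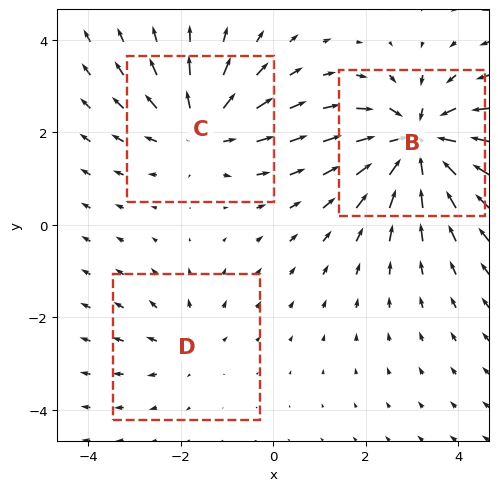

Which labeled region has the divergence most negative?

Divergence at each region's feature centre — B: about -5, C: about +4, D: about +2. Region B is most negative.

B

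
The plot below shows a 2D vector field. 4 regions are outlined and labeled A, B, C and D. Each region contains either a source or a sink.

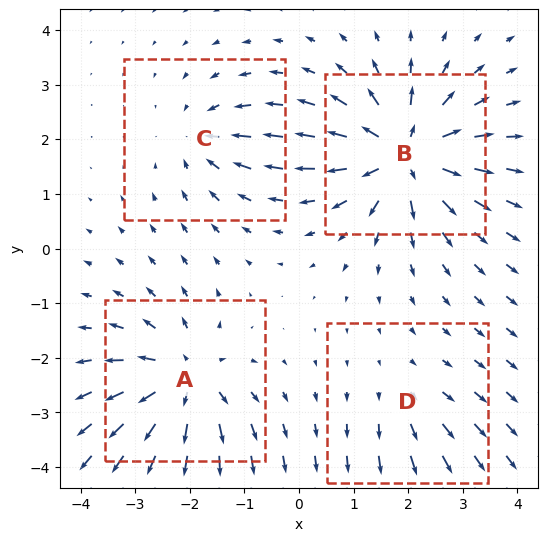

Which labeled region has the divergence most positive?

Divergence at each region's feature centre — A: about +6, B: about +8, C: about -4, D: about +3. Region B is most positive.

B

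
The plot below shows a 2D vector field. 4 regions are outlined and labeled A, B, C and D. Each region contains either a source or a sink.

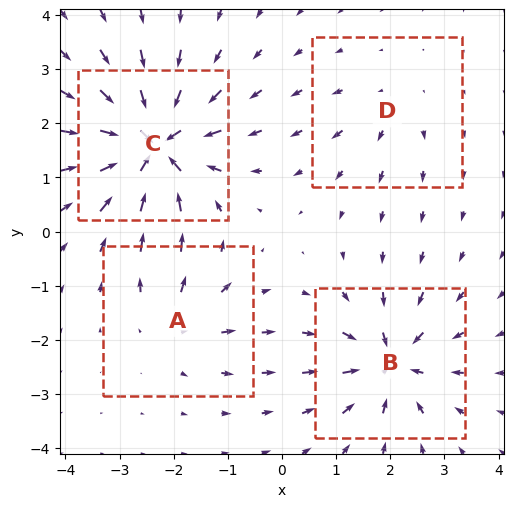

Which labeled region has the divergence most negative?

C

Divergence at each region's feature centre — A: about +4, B: about -6, C: about -9, D: about +3. Region C is most negative.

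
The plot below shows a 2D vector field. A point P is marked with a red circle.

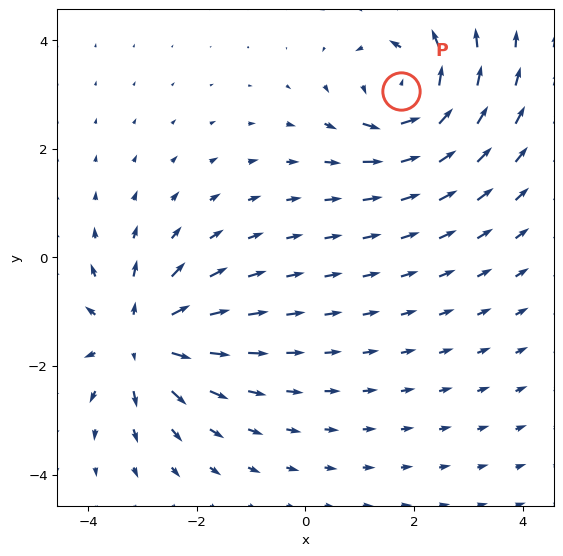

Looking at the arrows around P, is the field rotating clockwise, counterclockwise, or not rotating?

counterclockwise

Near P at (1.8, 3.1) the arrows circulate counterclockwise. The curl (z-component) there is about +5; positive curl means counterclockwise rotation.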